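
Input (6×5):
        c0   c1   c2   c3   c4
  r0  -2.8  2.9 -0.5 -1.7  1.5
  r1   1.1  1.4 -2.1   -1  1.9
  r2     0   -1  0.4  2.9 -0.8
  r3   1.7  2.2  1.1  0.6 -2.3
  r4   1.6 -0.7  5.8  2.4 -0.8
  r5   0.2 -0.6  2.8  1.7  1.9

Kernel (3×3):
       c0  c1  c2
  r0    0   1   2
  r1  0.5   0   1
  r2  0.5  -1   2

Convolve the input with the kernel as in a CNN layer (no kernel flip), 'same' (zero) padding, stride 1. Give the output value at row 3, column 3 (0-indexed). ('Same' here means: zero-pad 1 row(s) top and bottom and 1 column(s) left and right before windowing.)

The receptive field on the zero-padded input at this output position is [0.4 2.9 -0.8 / 1.1 0.6 -2.3 / 5.8 2.4 -0.8]. Elementwise product with the kernel and sum: 2.9·1 + -0.8·2 + 1.1·0.5 + -2.3·1 + 5.8·0.5 + 2.4·-1 + -0.8·2.

-1.55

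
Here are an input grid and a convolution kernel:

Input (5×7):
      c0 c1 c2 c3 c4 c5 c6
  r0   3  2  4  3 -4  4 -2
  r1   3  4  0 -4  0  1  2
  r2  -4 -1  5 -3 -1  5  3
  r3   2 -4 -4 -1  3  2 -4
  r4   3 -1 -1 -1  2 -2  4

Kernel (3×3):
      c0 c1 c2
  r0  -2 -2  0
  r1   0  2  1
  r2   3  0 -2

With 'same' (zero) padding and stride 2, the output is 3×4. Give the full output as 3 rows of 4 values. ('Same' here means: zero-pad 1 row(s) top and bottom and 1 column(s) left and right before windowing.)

Output[0,0]: The receptive field on the zero-padded input at this output position is [0 0 0 / 0 3 2 / 0 3 4]. Elementwise product with the kernel and sum: 0·-2 + 0·-2 + 3·2 + 2·1 + 0·3 + 4·-2.

0 31 -18 -1
-7 -11 4 6
1 13 -2 12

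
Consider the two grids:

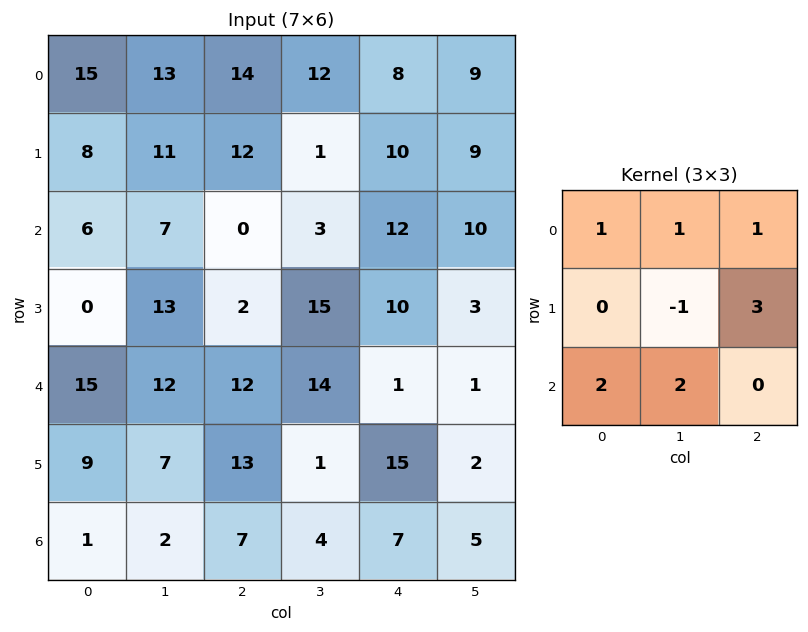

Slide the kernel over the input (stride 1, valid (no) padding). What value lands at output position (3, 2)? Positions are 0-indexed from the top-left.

44

The receptive field on the input at this output position is [2 15 10 / 12 14 1 / 13 1 15]. Elementwise product with the kernel and sum: 2·1 + 15·1 + 10·1 + 14·-1 + 1·3 + 13·2 + 1·2.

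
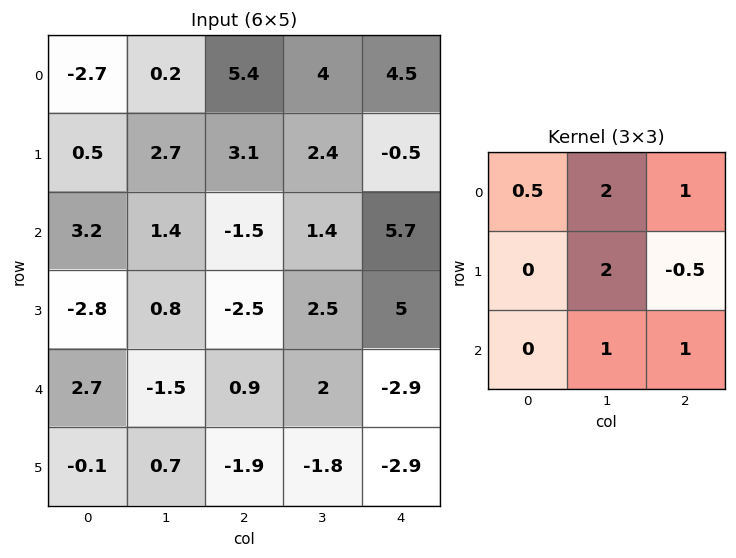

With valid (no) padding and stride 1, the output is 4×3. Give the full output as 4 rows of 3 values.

Output[0,0]: The receptive field on the input at this output position is [-2.7 0.2 5.4 / 0.5 2.7 3.1 / 3.2 1.4 -1.5]. Elementwise product with the kernel and sum: -2.7·0.5 + 0.2·2 + 5.4·1 + 2.7·2 + 3.1·-0.5 + 1.4·1 + -1.5·1.
Output[0,1]: The receptive field on the input at this output position is [0.2 5.4 4 / 2.7 3.1 2.4 / 1.4 -1.5 1.4]. Elementwise product with the kernel and sum: 0.2·0.5 + 5.4·2 + 4·1 + 3.1·2 + 2.4·-0.5 + -1.5·1 + 1.4·1.

8.2 19.8 27.35
10.6 6.25 13.3
5.15 -4.25 9.35
-6.95 -5 9.5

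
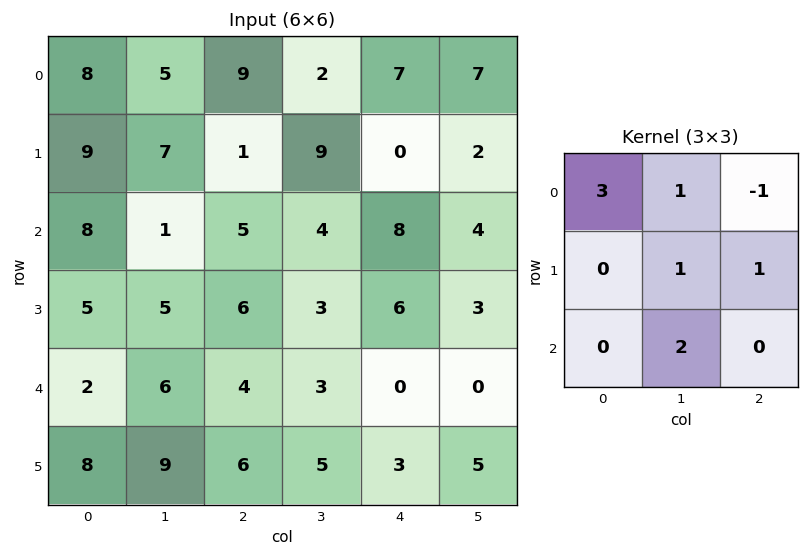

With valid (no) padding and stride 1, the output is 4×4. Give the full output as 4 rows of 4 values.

30 42 39 24
49 34 30 49
43 21 26 25
42 37 28 18

Output[0,0]: The receptive field on the input at this output position is [8 5 9 / 9 7 1 / 8 1 5]. Elementwise product with the kernel and sum: 8·3 + 5·1 + 9·-1 + 7·1 + 1·1 + 1·2.
Output[0,1]: The receptive field on the input at this output position is [5 9 2 / 7 1 9 / 1 5 4]. Elementwise product with the kernel and sum: 5·3 + 9·1 + 2·-1 + 1·1 + 9·1 + 5·2.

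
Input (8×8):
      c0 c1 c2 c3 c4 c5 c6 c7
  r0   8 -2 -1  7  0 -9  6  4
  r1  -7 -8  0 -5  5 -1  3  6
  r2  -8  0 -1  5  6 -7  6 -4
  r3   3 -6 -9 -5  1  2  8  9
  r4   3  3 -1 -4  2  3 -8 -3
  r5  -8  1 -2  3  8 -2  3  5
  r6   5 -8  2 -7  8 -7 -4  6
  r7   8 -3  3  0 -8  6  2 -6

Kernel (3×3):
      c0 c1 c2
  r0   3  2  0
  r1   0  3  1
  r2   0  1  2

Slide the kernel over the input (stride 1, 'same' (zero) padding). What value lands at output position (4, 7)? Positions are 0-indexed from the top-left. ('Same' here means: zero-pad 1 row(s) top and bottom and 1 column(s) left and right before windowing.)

The receptive field on the zero-padded input at this output position is [8 9 0 / -8 -3 0 / 3 5 0]. Elementwise product with the kernel and sum: 8·3 + 9·2 + -3·3 + 0·1 + 5·1 + 0·2.

38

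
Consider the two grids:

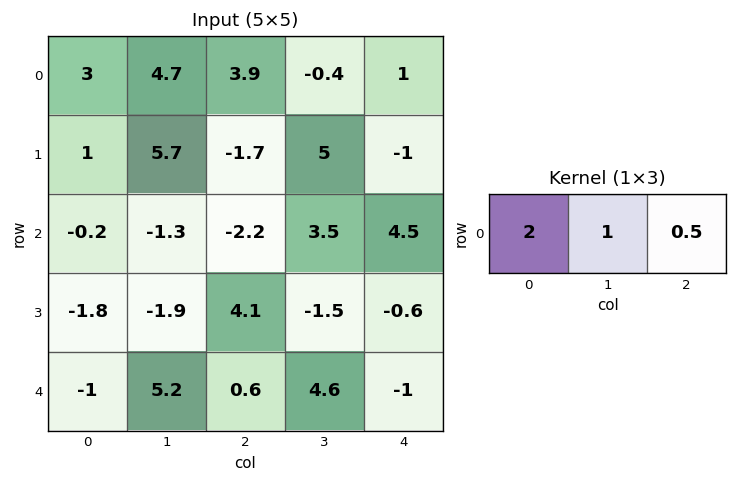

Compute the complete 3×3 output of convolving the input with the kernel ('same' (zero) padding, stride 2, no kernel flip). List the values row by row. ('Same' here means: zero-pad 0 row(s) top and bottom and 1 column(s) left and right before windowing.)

5.35 13.1 0.2
-0.85 -3.05 11.5
1.6 13.3 8.2

Output[0,0]: The receptive field on the zero-padded input at this output position is [0 3 4.7]. Elementwise product with the kernel and sum: 0·2 + 3·1 + 4.7·0.5.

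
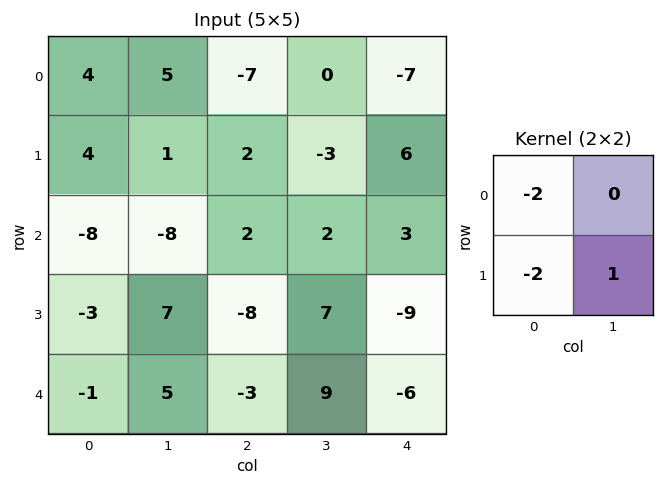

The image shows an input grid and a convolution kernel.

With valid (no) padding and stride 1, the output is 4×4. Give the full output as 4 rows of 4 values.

-15 -10 7 12
0 16 -6 5
29 -6 19 -27
13 -27 31 -38

Output[0,0]: The receptive field on the input at this output position is [4 5 / 4 1]. Elementwise product with the kernel and sum: 4·-2 + 4·-2 + 1·1.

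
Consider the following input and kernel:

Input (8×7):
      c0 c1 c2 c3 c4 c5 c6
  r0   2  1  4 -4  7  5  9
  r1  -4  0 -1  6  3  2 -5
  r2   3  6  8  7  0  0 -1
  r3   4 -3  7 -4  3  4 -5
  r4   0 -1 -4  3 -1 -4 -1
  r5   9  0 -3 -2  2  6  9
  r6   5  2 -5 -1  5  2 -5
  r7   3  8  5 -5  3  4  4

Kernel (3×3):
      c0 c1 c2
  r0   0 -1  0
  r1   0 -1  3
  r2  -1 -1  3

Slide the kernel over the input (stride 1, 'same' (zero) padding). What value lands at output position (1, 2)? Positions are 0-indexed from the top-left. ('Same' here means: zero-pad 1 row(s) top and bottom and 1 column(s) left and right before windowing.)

The receptive field on the zero-padded input at this output position is [1 4 -4 / 0 -1 6 / 6 8 7]. Elementwise product with the kernel and sum: 4·-1 + -1·-1 + 6·3 + 6·-1 + 8·-1 + 7·3.

22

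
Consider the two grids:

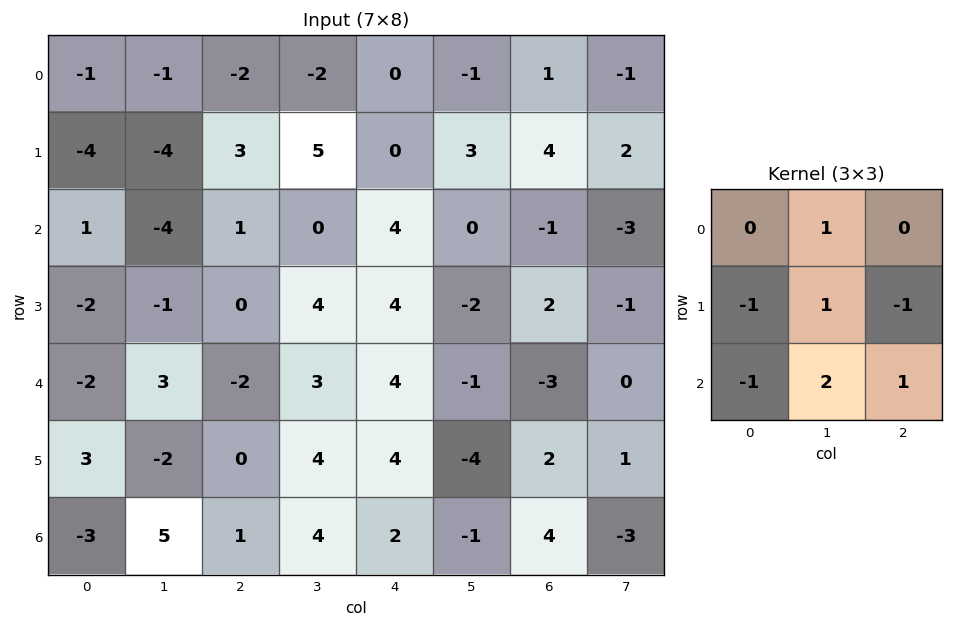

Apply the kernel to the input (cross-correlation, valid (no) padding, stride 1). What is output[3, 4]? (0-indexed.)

-14

The receptive field on the input at this output position is [4 -2 2 / 4 -1 -3 / 4 -4 2]. Elementwise product with the kernel and sum: -2·1 + 4·-1 + -1·1 + -3·-1 + 4·-1 + -4·2 + 2·1.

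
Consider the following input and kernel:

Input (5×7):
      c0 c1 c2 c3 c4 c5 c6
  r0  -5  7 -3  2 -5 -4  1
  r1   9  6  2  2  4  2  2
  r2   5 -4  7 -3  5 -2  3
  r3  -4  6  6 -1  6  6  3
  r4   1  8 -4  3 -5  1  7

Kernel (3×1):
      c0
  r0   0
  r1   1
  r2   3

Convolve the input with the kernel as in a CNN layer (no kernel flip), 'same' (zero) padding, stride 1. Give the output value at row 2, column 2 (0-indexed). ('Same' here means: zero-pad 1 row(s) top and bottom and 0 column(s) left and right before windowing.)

The receptive field on the zero-padded input at this output position is [2 / 7 / 6]. Elementwise product with the kernel and sum: 7·1 + 6·3.

25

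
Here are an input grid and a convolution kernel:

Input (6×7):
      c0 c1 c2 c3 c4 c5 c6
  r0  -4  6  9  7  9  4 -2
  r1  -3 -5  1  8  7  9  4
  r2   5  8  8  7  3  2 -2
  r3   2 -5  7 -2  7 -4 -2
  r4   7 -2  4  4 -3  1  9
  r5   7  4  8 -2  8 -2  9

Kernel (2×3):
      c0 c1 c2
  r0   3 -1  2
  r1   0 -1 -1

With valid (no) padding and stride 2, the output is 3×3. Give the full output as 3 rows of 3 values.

4 23 6
21 18 9
19 -4 1

Output[0,0]: The receptive field on the input at this output position is [-4 6 9 / -3 -5 1]. Elementwise product with the kernel and sum: -4·3 + 6·-1 + 9·2 + -5·-1 + 1·-1.
Output[0,1]: The receptive field on the input at this output position is [9 7 9 / 1 8 7]. Elementwise product with the kernel and sum: 9·3 + 7·-1 + 9·2 + 8·-1 + 7·-1.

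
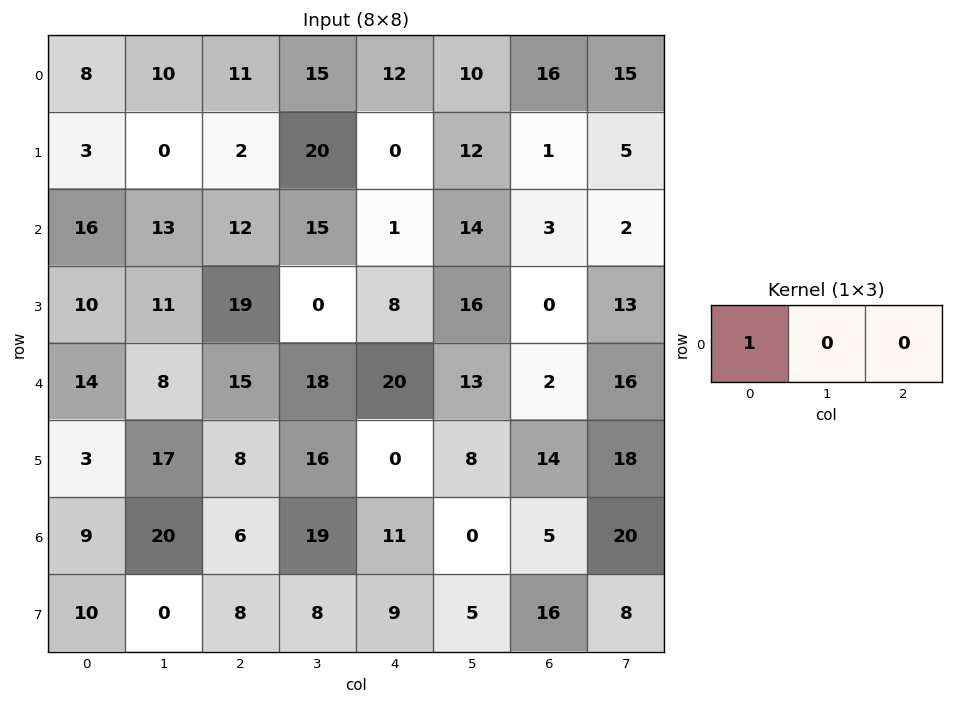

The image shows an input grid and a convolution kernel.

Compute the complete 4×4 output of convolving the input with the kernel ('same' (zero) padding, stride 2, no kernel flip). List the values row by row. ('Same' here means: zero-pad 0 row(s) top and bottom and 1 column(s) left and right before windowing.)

Output[0,0]: The receptive field on the zero-padded input at this output position is [0 8 10]. Elementwise product with the kernel and sum: 0·1.
Output[0,1]: The receptive field on the zero-padded input at this output position is [10 11 15]. Elementwise product with the kernel and sum: 10·1.

0 10 15 10
0 13 15 14
0 8 18 13
0 20 19 0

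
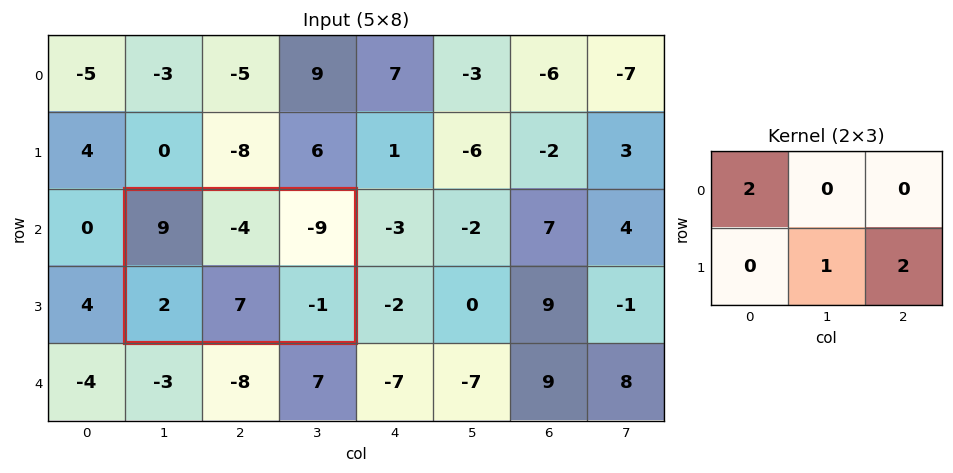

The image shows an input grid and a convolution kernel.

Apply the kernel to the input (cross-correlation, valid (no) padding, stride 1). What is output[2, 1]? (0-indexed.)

23

The receptive field on the input at this output position is [9 -4 -9 / 2 7 -1]. Elementwise product with the kernel and sum: 9·2 + 7·1 + -1·2.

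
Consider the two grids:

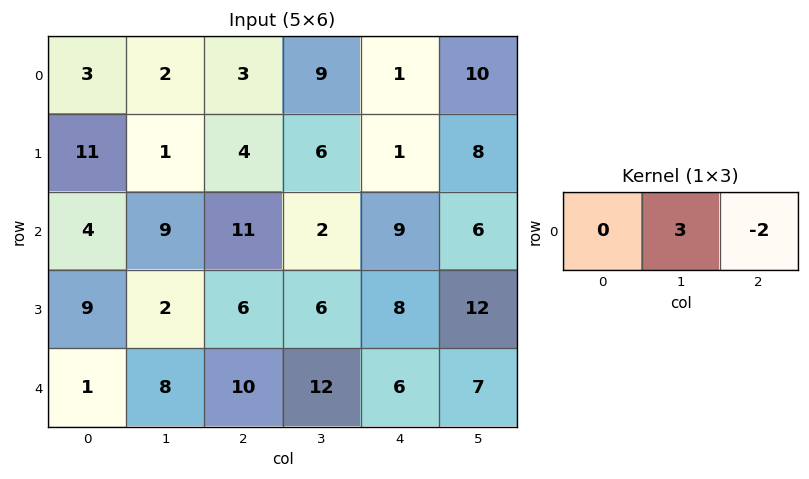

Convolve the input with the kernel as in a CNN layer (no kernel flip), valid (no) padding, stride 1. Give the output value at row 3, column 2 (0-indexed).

2

The receptive field on the input at this output position is [6 6 8]. Elementwise product with the kernel and sum: 6·3 + 8·-2.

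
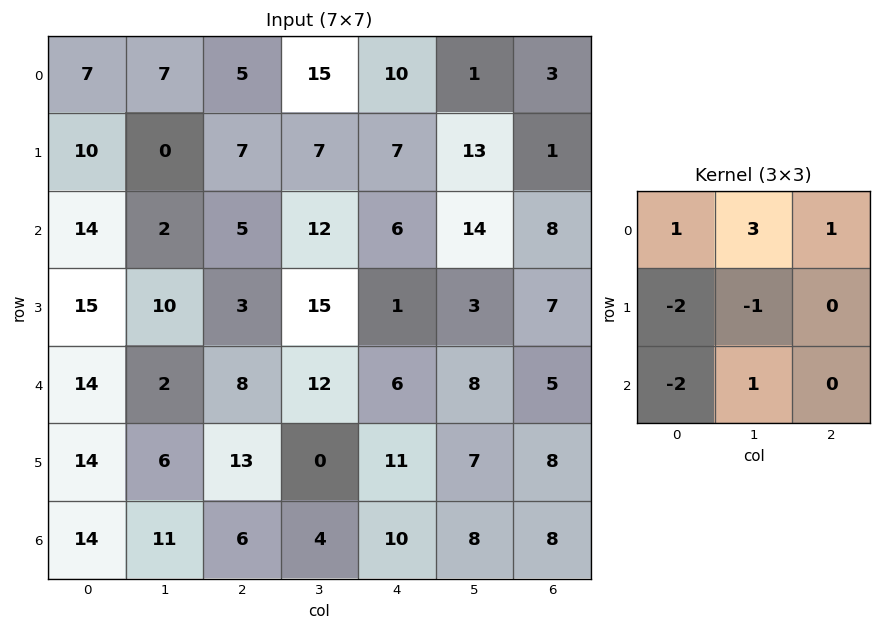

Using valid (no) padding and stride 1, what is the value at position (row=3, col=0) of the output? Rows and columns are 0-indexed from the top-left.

The receptive field on the input at this output position is [15 10 3 / 14 2 8 / 14 6 13]. Elementwise product with the kernel and sum: 15·1 + 10·3 + 3·1 + 14·-2 + 2·-1 + 14·-2 + 6·1.

-4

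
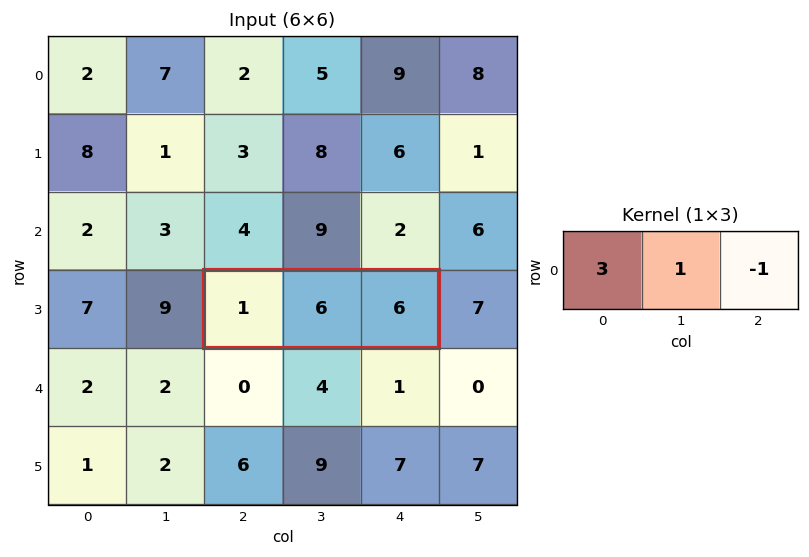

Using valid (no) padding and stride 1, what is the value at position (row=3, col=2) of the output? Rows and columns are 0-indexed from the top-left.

3

The receptive field on the input at this output position is [1 6 6]. Elementwise product with the kernel and sum: 1·3 + 6·1 + 6·-1.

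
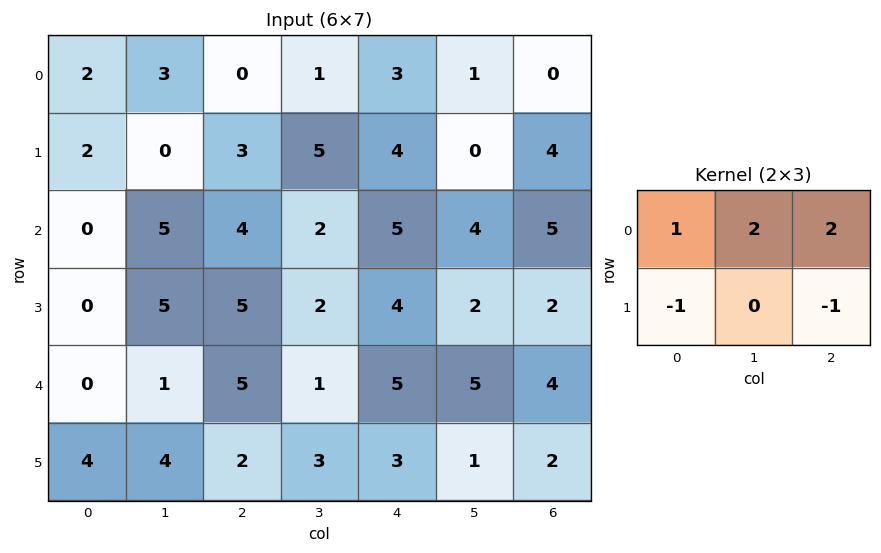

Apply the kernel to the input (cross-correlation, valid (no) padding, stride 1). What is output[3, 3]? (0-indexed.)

The receptive field on the input at this output position is [2 4 2 / 1 5 5]. Elementwise product with the kernel and sum: 2·1 + 4·2 + 2·2 + 1·-1 + 5·-1.

8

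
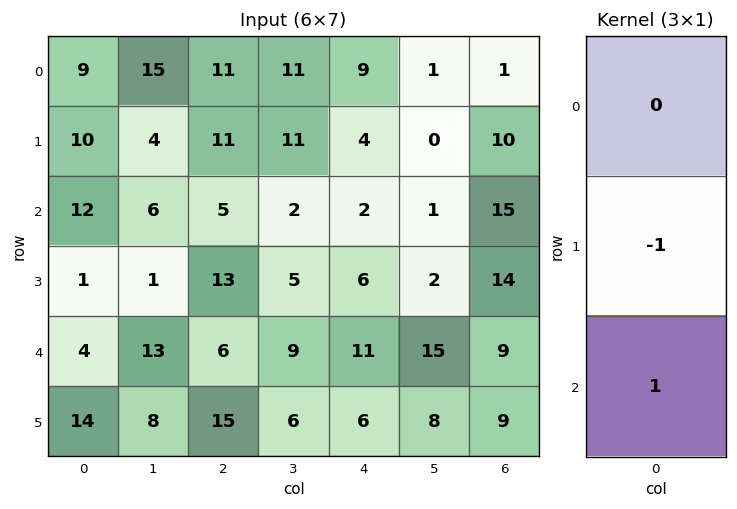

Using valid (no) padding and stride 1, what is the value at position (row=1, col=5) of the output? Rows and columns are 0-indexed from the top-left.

The receptive field on the input at this output position is [0 / 1 / 2]. Elementwise product with the kernel and sum: 1·-1 + 2·1.

1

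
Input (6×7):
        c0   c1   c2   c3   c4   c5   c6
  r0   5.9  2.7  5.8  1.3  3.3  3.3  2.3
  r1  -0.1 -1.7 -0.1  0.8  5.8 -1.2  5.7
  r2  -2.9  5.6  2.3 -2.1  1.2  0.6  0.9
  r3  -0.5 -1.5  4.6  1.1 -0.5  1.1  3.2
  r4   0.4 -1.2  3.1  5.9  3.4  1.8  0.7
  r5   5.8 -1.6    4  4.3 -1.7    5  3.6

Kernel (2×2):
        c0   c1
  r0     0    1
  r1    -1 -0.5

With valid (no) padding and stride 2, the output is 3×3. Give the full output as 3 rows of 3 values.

Output[0,0]: The receptive field on the input at this output position is [5.9 2.7 / -0.1 -1.7]. Elementwise product with the kernel and sum: 2.7·1 + -0.1·-1 + -1.7·-0.5.
Output[0,1]: The receptive field on the input at this output position is [5.8 1.3 / -0.1 0.8]. Elementwise product with the kernel and sum: 1.3·1 + -0.1·-1 + 0.8·-0.5.

3.65 1 -1.9
6.85 -7.25 0.55
-6.2 -0.25 1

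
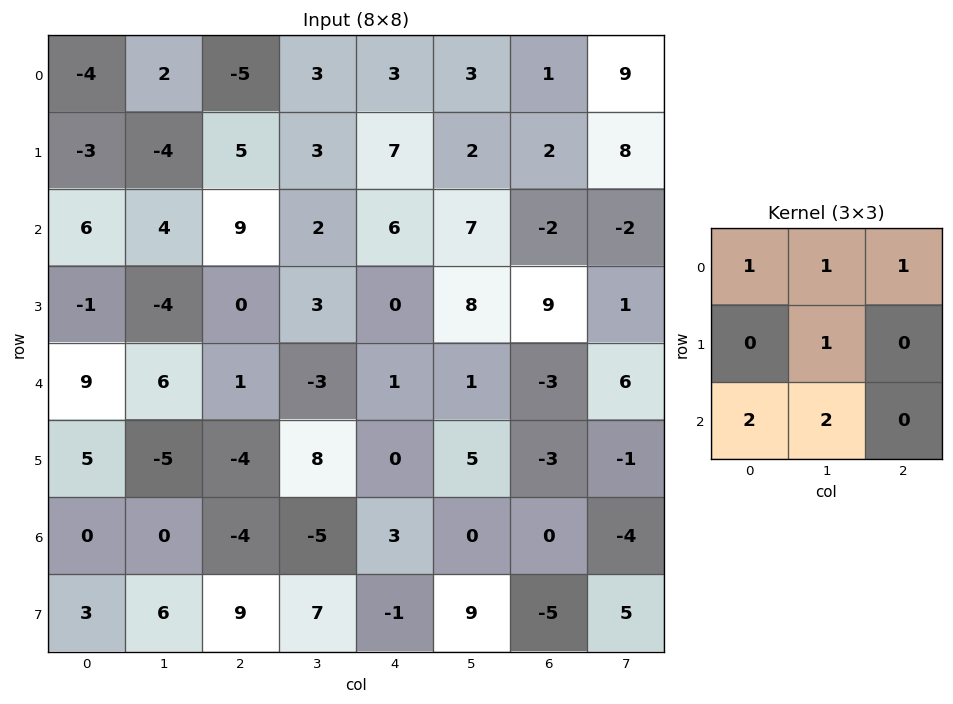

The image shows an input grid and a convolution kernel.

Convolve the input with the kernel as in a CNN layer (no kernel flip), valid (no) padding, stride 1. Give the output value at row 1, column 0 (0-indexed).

-8

The receptive field on the input at this output position is [-3 -4 5 / 6 4 9 / -1 -4 0]. Elementwise product with the kernel and sum: -3·1 + -4·1 + 5·1 + 4·1 + -1·2 + -4·2.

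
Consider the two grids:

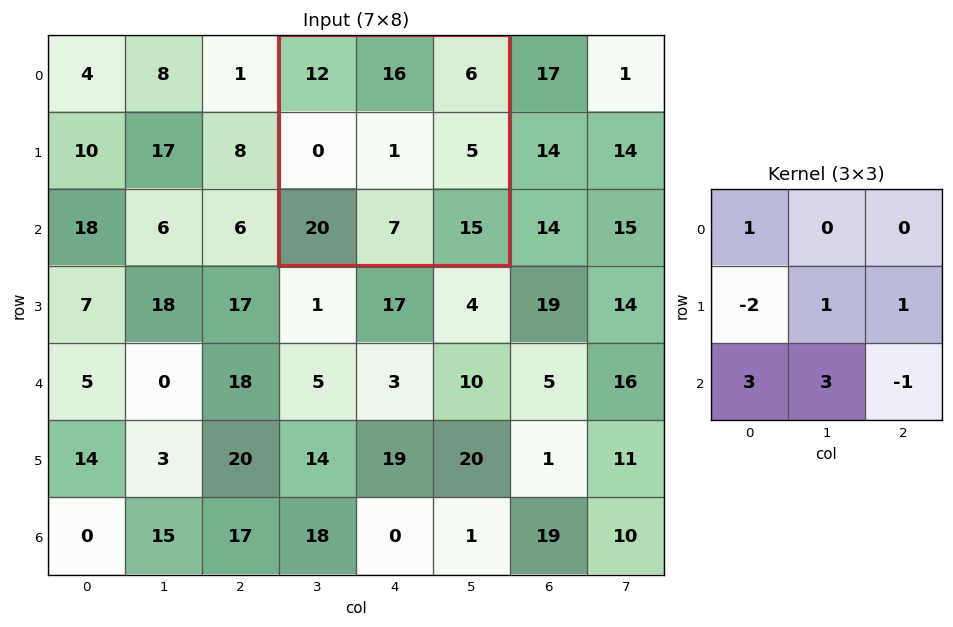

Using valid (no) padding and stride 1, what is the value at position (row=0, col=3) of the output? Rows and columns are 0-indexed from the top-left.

The receptive field on the input at this output position is [12 16 6 / 0 1 5 / 20 7 15]. Elementwise product with the kernel and sum: 12·1 + 0·-2 + 1·1 + 5·1 + 20·3 + 7·3 + 15·-1.

84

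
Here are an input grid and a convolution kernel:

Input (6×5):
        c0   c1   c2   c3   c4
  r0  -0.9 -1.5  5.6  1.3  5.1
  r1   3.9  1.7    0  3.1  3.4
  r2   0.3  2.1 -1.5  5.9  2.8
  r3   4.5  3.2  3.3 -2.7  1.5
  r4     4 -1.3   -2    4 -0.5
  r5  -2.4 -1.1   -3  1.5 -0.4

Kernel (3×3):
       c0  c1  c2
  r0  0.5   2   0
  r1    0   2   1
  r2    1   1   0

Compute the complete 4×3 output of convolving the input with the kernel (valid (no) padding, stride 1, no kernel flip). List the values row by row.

2.35 14.15 19.4
15.75 10.25 21.4
16.75 -1.35 9.15
0.55 4.1 2.25

Output[0,0]: The receptive field on the input at this output position is [-0.9 -1.5 5.6 / 3.9 1.7 0 / 0.3 2.1 -1.5]. Elementwise product with the kernel and sum: -0.9·0.5 + -1.5·2 + 1.7·2 + 0·1 + 0.3·1 + 2.1·1.
Output[0,1]: The receptive field on the input at this output position is [-1.5 5.6 1.3 / 1.7 0 3.1 / 2.1 -1.5 5.9]. Elementwise product with the kernel and sum: -1.5·0.5 + 5.6·2 + 0·2 + 3.1·1 + 2.1·1 + -1.5·1.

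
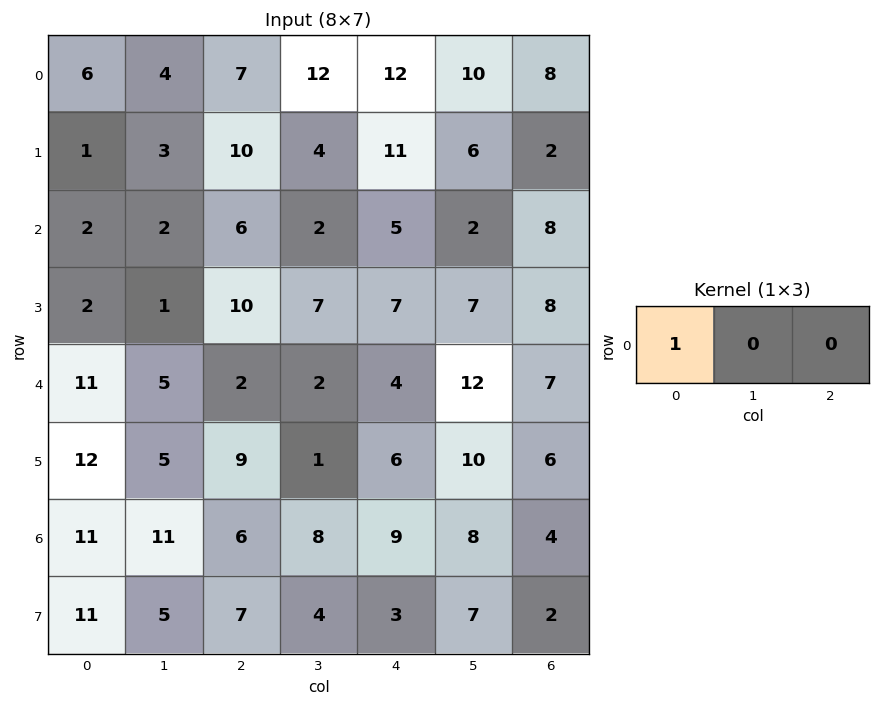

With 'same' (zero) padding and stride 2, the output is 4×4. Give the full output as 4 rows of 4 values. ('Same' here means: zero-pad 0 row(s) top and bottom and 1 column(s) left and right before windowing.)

0 4 12 10
0 2 2 2
0 5 2 12
0 11 8 8

Output[0,0]: The receptive field on the zero-padded input at this output position is [0 6 4]. Elementwise product with the kernel and sum: 0·1.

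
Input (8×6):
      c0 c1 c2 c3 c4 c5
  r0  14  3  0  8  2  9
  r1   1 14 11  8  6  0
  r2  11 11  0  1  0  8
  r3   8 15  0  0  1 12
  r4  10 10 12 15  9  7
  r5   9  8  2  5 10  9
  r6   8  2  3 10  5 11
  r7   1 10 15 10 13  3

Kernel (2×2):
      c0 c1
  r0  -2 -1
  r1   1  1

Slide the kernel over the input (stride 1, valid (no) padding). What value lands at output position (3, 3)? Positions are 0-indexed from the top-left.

The receptive field on the input at this output position is [0 1 / 15 9]. Elementwise product with the kernel and sum: 0·-2 + 1·-1 + 15·1 + 9·1.

23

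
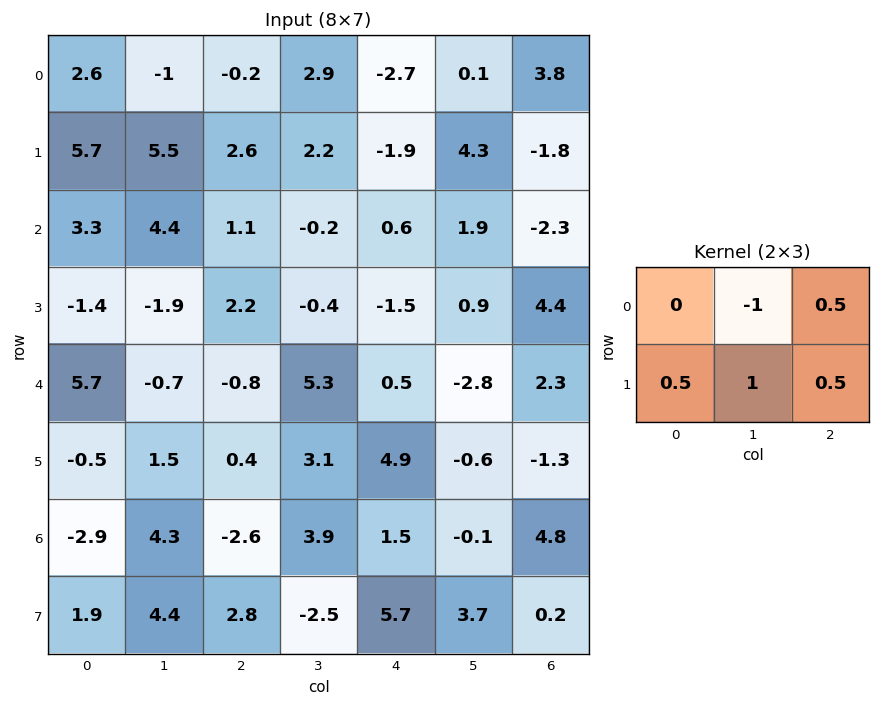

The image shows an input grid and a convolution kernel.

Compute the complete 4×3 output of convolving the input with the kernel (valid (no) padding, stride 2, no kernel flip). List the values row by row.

Output[0,0]: The receptive field on the input at this output position is [2.6 -1 -0.2 / 5.7 5.5 2.6]. Elementwise product with the kernel and sum: -1·-1 + -0.2·0.5 + 5.7·0.5 + 5.5·1 + 2.6·0.5.
Output[0,1]: The receptive field on the input at this output position is [-0.2 2.9 -2.7 / 2.6 2.2 -1.9]. Elementwise product with the kernel and sum: 2.9·-1 + -2.7·0.5 + 2.6·0.5 + 2.2·1 + -1.9·0.5.

10.55 -1.7 4.25
-5.35 0.45 -0.7
1.75 0.7 5.15
1.15 -1.4 9.15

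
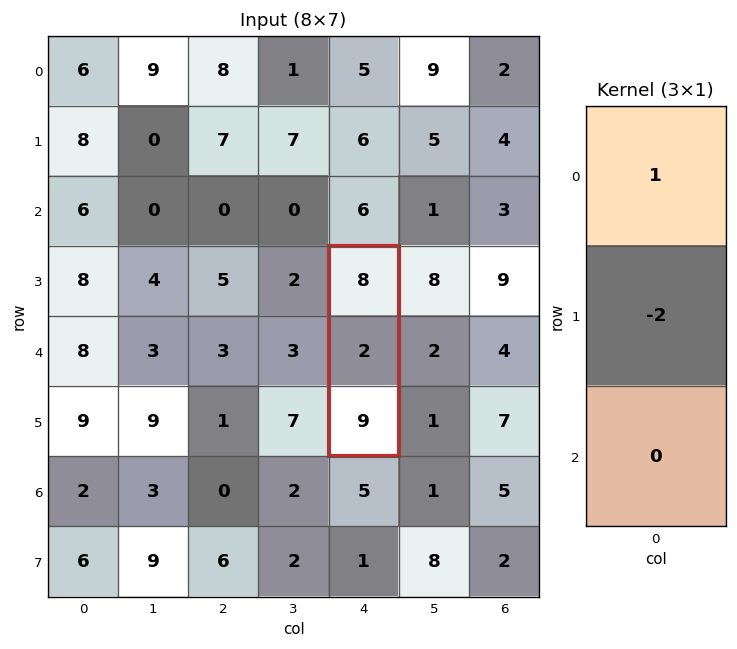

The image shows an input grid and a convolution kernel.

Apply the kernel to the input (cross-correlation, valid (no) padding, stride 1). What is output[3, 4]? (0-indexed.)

The receptive field on the input at this output position is [8 / 2 / 9]. Elementwise product with the kernel and sum: 8·1 + 2·-2.

4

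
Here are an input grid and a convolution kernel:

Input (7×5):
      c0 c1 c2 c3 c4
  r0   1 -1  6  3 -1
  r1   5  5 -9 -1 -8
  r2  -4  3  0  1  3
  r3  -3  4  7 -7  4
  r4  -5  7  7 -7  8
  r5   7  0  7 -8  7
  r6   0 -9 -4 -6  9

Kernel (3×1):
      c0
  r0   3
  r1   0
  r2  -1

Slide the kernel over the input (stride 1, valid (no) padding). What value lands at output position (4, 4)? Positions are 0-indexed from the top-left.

15

The receptive field on the input at this output position is [8 / 7 / 9]. Elementwise product with the kernel and sum: 8·3 + 9·-1.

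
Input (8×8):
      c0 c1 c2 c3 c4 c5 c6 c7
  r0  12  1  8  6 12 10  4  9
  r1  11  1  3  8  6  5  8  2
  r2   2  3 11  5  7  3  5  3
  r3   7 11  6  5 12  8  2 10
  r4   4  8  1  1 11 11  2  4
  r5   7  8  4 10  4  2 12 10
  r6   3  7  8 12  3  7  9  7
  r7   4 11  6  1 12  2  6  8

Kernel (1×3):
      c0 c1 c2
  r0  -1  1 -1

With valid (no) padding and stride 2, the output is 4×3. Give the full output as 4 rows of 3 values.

Output[0,0]: The receptive field on the input at this output position is [12 1 8]. Elementwise product with the kernel and sum: 12·-1 + 1·1 + 8·-1.
Output[0,1]: The receptive field on the input at this output position is [8 6 12]. Elementwise product with the kernel and sum: 8·-1 + 6·1 + 12·-1.

-19 -14 -6
-10 -13 -9
3 -11 -2
-4 1 -5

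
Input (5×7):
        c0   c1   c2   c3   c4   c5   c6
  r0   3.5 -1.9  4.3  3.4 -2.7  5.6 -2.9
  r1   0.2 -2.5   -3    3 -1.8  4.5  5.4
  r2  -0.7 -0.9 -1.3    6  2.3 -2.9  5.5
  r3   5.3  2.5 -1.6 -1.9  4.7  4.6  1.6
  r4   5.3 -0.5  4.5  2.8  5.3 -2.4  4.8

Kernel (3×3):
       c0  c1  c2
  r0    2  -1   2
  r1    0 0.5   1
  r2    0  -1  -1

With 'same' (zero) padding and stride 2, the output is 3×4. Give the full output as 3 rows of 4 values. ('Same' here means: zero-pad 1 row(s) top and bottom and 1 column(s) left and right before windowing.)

Output[0,0]: The receptive field on the zero-padded input at this output position is [0 0 0 / 0 3.5 -1.9 / 0 0.2 -2.5]. Elementwise product with the kernel and sum: 0·2 + 0·-1 + 0·2 + 3.5·0.5 + -1.9·1 + 0.2·-1 + -2.5·-1.

2.15 5.55 1.55 -6.85
-14.25 12.85 5.75 4.75
1.85 7.85 0.95 10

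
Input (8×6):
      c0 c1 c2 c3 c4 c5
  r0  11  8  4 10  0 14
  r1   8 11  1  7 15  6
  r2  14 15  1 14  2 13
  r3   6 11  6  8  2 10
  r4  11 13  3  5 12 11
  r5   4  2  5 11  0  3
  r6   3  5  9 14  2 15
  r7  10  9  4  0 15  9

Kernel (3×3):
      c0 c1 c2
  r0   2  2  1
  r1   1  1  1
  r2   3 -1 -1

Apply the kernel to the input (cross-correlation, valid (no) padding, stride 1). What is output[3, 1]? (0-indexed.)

53

The receptive field on the input at this output position is [11 6 8 / 13 3 5 / 2 5 11]. Elementwise product with the kernel and sum: 11·2 + 6·2 + 8·1 + 13·1 + 3·1 + 5·1 + 2·3 + 5·-1 + 11·-1.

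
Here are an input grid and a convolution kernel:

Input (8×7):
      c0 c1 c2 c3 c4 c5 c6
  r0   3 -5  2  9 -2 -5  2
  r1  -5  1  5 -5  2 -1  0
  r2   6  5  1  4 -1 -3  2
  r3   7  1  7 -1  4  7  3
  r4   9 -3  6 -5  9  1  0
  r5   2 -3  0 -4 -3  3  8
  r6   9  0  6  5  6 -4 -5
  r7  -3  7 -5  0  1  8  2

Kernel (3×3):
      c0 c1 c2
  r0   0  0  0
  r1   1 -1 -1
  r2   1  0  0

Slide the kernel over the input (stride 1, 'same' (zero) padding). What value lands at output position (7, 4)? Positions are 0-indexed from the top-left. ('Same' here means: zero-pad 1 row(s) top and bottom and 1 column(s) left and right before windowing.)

-9

The receptive field on the zero-padded input at this output position is [5 6 -4 / 0 1 8 / 0 0 0]. Elementwise product with the kernel and sum: 0·1 + 1·-1 + 8·-1 + 0·1.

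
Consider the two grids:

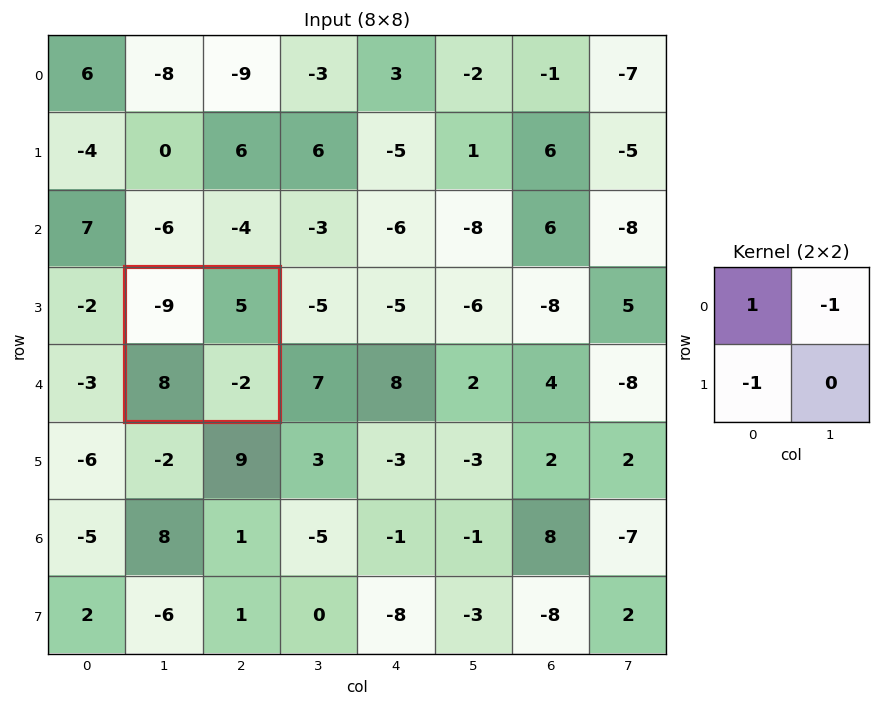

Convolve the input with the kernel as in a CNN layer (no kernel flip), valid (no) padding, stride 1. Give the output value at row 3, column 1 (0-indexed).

The receptive field on the input at this output position is [-9 5 / 8 -2]. Elementwise product with the kernel and sum: -9·1 + 5·-1 + 8·-1.

-22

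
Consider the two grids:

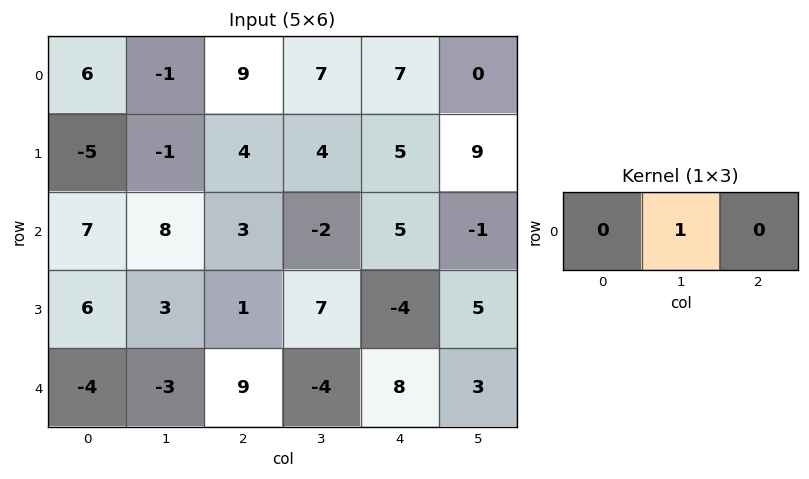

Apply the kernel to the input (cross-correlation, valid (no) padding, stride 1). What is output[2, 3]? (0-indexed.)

The receptive field on the input at this output position is [-2 5 -1]. Elementwise product with the kernel and sum: 5·1.

5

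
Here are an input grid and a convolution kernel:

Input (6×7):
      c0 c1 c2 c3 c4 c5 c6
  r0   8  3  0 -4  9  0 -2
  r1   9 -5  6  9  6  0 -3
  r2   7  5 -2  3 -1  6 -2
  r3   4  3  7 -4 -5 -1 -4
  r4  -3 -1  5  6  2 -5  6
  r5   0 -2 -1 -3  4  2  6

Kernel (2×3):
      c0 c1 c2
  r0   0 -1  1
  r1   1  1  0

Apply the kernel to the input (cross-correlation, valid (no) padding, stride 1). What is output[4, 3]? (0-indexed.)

The receptive field on the input at this output position is [6 2 -5 / -3 4 2]. Elementwise product with the kernel and sum: 2·-1 + -5·1 + -3·1 + 4·1.

-6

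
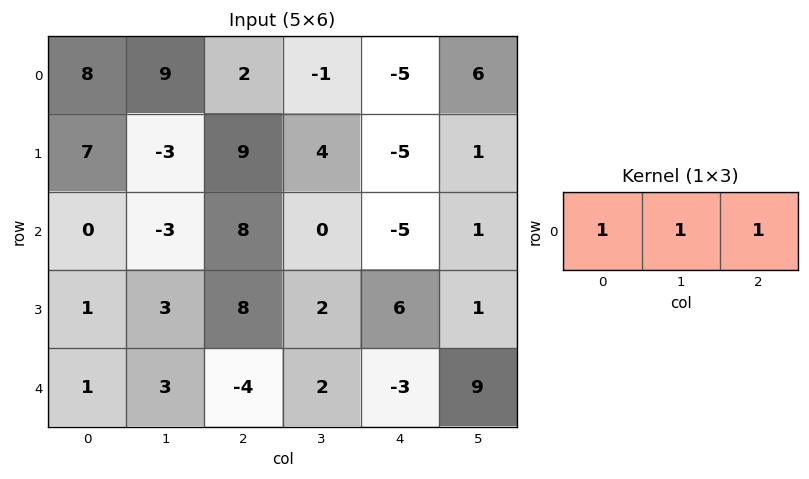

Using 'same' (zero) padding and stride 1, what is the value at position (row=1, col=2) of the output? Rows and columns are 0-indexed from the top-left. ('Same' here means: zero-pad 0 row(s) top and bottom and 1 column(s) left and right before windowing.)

The receptive field on the zero-padded input at this output position is [-3 9 4]. Elementwise product with the kernel and sum: -3·1 + 9·1 + 4·1.

10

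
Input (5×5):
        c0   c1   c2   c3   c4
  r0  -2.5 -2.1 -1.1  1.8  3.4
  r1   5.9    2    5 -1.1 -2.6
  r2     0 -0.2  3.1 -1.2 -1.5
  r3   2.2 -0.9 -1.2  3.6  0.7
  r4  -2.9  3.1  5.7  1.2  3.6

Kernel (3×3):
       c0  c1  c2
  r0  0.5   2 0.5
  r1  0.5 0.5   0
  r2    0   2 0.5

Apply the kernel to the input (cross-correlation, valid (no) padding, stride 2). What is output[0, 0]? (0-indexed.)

-0.9

The receptive field on the input at this output position is [-2.5 -2.1 -1.1 / 5.9 2 5 / 0 -0.2 3.1]. Elementwise product with the kernel and sum: -2.5·0.5 + -2.1·2 + -1.1·0.5 + 5.9·0.5 + 2·0.5 + -0.2·2 + 3.1·0.5.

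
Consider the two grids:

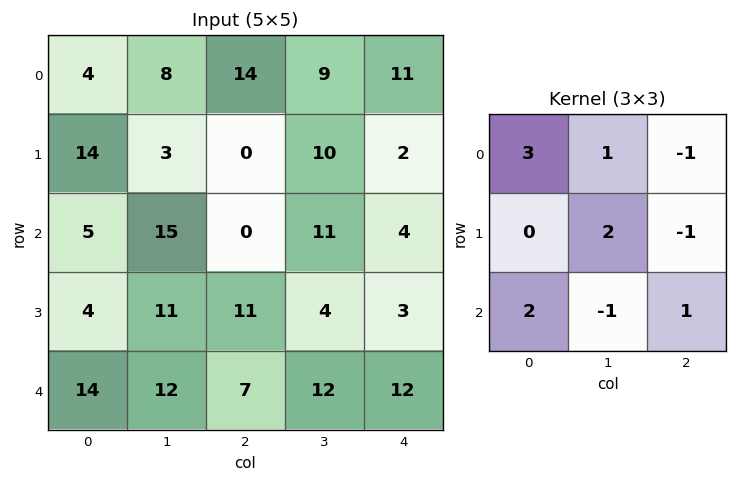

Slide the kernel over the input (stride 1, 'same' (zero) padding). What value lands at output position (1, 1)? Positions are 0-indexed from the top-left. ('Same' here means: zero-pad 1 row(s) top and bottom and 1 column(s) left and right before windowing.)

7

The receptive field on the zero-padded input at this output position is [4 8 14 / 14 3 0 / 5 15 0]. Elementwise product with the kernel and sum: 4·3 + 8·1 + 14·-1 + 3·2 + 0·-1 + 5·2 + 15·-1 + 0·1.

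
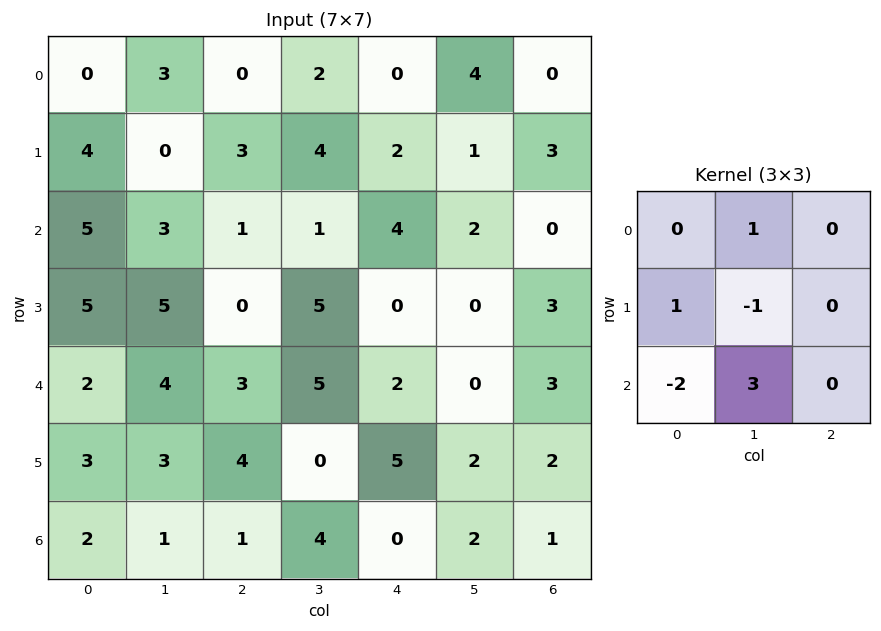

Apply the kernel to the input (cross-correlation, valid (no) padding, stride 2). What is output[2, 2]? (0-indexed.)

The receptive field on the input at this output position is [2 0 3 / 5 2 2 / 0 2 1]. Elementwise product with the kernel and sum: 0·1 + 5·1 + 2·-1 + 0·-2 + 2·3.

9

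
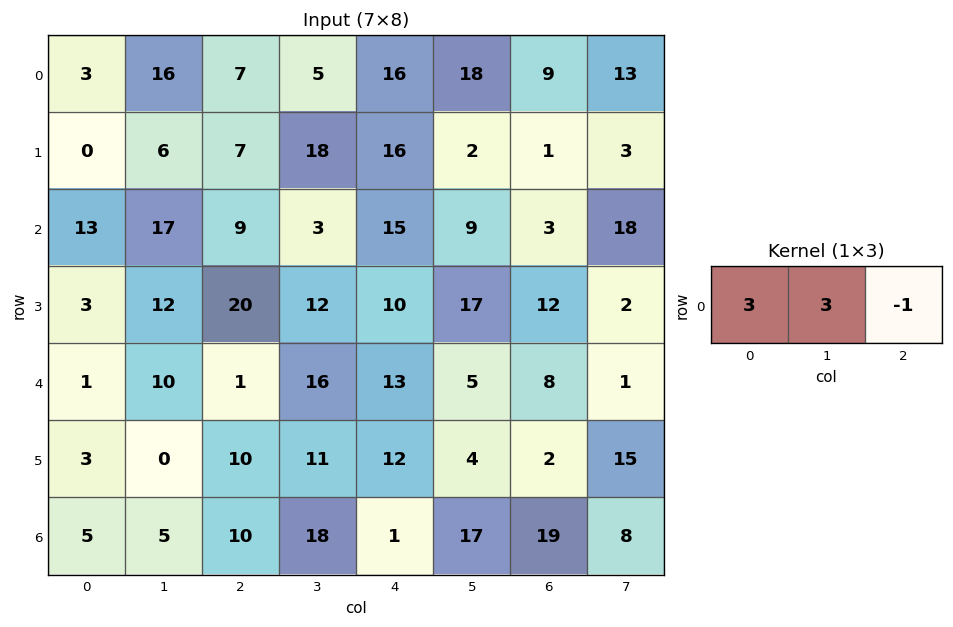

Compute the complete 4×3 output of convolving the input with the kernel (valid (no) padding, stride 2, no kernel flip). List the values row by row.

Output[0,0]: The receptive field on the input at this output position is [3 16 7]. Elementwise product with the kernel and sum: 3·3 + 16·3 + 7·-1.
Output[0,1]: The receptive field on the input at this output position is [7 5 16]. Elementwise product with the kernel and sum: 7·3 + 5·3 + 16·-1.

50 20 93
81 21 69
32 38 46
20 83 35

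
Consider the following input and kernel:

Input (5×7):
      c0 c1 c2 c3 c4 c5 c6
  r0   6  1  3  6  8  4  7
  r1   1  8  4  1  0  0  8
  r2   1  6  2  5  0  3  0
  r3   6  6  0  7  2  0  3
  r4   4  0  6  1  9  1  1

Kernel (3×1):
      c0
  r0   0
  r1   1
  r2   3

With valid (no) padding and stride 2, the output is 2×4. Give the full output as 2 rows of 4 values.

4 10 0 8
18 18 29 6

Output[0,0]: The receptive field on the input at this output position is [6 / 1 / 1]. Elementwise product with the kernel and sum: 1·1 + 1·3.
Output[0,1]: The receptive field on the input at this output position is [3 / 4 / 2]. Elementwise product with the kernel and sum: 4·1 + 2·3.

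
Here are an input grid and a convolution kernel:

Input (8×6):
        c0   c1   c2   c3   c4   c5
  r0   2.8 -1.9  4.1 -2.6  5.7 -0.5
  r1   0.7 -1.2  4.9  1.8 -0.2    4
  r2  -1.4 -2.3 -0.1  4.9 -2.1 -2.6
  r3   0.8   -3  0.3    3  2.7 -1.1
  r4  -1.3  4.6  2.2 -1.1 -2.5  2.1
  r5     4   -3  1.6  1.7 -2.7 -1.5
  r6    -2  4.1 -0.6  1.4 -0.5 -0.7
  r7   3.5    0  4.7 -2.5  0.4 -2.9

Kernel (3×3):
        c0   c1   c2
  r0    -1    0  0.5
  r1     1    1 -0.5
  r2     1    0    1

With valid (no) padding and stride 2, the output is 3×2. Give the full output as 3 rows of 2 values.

-5.2 3.35
-0.1 0.7
-0 0.1

Output[0,0]: The receptive field on the input at this output position is [2.8 -1.9 4.1 / 0.7 -1.2 4.9 / -1.4 -2.3 -0.1]. Elementwise product with the kernel and sum: 2.8·-1 + 4.1·0.5 + 0.7·1 + -1.2·1 + 4.9·-0.5 + -1.4·1 + -0.1·1.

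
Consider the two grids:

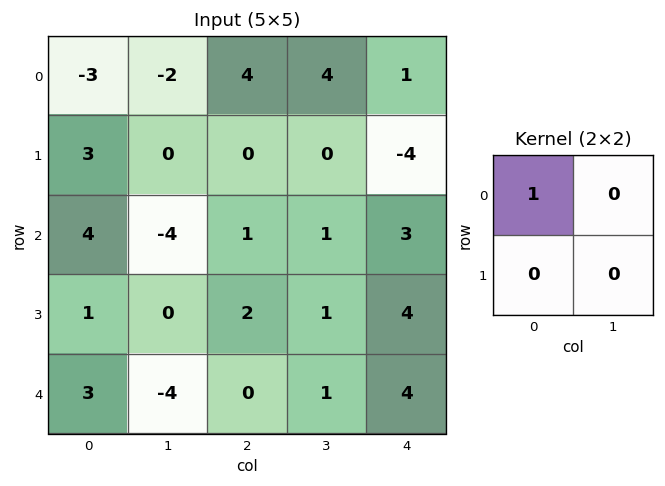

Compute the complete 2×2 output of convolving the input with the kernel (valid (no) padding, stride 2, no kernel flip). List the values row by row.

Output[0,0]: The receptive field on the input at this output position is [-3 -2 / 3 0]. Elementwise product with the kernel and sum: -3·1.

-3 4
4 1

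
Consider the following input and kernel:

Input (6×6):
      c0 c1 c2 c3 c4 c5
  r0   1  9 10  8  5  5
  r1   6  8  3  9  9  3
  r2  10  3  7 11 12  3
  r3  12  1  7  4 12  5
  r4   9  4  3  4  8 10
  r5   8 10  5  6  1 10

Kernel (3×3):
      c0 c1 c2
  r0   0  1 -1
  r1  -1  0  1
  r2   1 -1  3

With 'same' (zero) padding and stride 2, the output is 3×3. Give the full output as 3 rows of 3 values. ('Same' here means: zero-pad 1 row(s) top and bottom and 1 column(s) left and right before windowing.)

Output[0,0]: The receptive field on the zero-padded input at this output position is [0 0 0 / 0 1 9 / 0 6 8]. Elementwise product with the kernel and sum: 0·1 + 0·-1 + 0·-1 + 9·1 + 0·1 + 6·-1 + 8·3.

27 31 6
-8 8 5
37 26 48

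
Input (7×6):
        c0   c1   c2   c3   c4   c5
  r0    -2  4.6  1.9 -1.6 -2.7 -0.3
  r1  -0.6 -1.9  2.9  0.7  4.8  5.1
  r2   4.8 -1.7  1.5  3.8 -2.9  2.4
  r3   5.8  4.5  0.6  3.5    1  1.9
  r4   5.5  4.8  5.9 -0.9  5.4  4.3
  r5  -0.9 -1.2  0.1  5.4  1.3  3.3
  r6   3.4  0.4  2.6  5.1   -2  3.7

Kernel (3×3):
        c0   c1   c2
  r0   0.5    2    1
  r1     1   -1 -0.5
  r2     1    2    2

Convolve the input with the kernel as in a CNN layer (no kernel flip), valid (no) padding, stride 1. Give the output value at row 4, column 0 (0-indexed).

The receptive field on the input at this output position is [5.5 4.8 5.9 / -0.9 -1.2 0.1 / 3.4 0.4 2.6]. Elementwise product with the kernel and sum: 5.5·0.5 + 4.8·2 + 5.9·1 + -0.9·1 + -1.2·-1 + 0.1·-0.5 + 3.4·1 + 0.4·2 + 2.6·2.

27.9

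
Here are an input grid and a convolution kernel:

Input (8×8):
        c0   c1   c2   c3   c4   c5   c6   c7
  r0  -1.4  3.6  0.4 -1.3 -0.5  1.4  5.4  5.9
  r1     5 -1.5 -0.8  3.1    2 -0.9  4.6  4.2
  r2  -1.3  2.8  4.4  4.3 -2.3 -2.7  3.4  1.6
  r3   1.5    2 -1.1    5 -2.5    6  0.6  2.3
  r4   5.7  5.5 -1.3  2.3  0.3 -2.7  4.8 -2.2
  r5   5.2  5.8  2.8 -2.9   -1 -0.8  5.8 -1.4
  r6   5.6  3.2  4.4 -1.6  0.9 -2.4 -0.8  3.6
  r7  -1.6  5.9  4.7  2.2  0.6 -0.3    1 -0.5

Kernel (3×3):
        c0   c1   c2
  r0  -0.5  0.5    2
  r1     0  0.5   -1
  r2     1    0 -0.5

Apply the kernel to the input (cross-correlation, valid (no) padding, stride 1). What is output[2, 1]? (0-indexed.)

The receptive field on the input at this output position is [2.8 4.4 4.3 / 2 -1.1 5 / 5.5 -1.3 2.3]. Elementwise product with the kernel and sum: 2.8·-0.5 + 4.4·0.5 + 4.3·2 + -1.1·0.5 + 5·-1 + 5.5·1 + 2.3·-0.5.

8.2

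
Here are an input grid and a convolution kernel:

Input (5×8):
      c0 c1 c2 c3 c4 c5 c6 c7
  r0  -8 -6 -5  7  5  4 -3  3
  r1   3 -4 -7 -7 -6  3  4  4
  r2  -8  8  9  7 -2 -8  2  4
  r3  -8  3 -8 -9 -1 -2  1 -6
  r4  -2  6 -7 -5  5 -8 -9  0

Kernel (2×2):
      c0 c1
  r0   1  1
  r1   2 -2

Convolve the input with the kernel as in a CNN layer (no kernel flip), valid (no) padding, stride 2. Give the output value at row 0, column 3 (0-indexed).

0

The receptive field on the input at this output position is [-3 3 / 4 4]. Elementwise product with the kernel and sum: -3·1 + 3·1 + 4·2 + 4·-2.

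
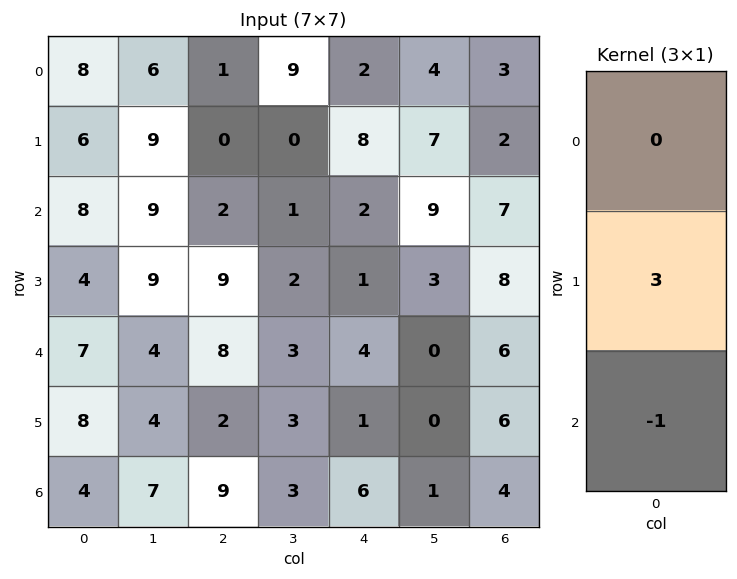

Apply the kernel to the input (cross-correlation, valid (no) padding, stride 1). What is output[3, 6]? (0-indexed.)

12

The receptive field on the input at this output position is [8 / 6 / 6]. Elementwise product with the kernel and sum: 6·3 + 6·-1.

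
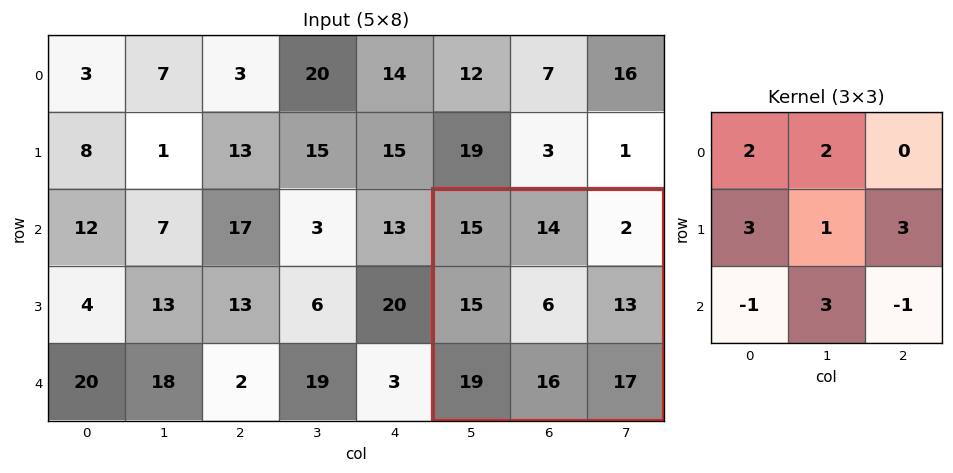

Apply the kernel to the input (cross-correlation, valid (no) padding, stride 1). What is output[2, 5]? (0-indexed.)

160

The receptive field on the input at this output position is [15 14 2 / 15 6 13 / 19 16 17]. Elementwise product with the kernel and sum: 15·2 + 14·2 + 15·3 + 6·1 + 13·3 + 19·-1 + 16·3 + 17·-1.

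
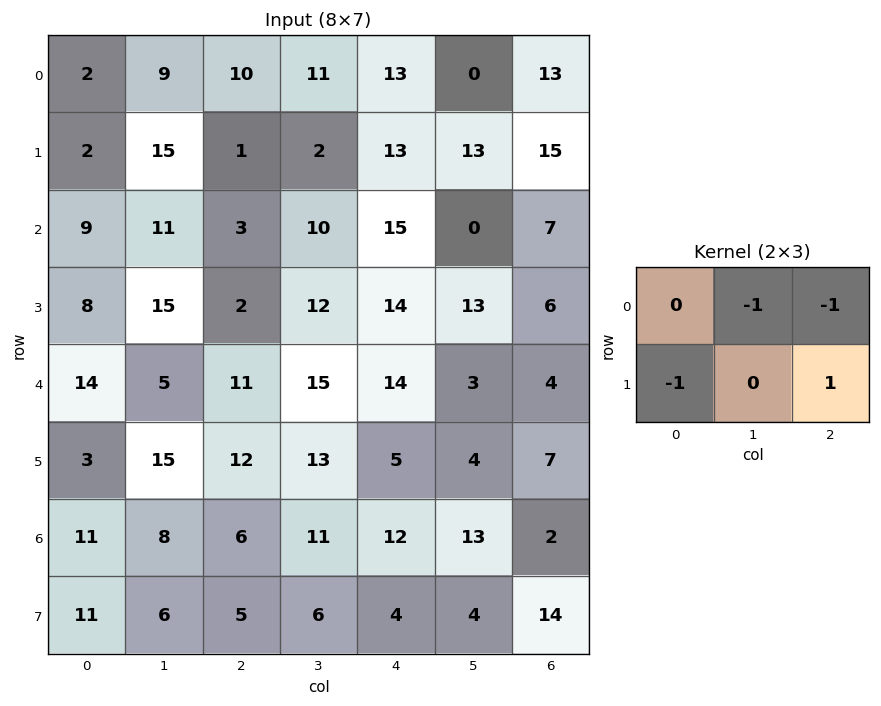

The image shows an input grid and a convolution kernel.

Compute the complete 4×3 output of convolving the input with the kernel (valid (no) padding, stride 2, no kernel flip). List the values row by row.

Output[0,0]: The receptive field on the input at this output position is [2 9 10 / 2 15 1]. Elementwise product with the kernel and sum: 9·-1 + 10·-1 + 2·-1 + 1·1.
Output[0,1]: The receptive field on the input at this output position is [10 11 13 / 1 2 13]. Elementwise product with the kernel and sum: 11·-1 + 13·-1 + 1·-1 + 13·1.

-20 -12 -11
-20 -13 -15
-7 -36 -5
-20 -24 -5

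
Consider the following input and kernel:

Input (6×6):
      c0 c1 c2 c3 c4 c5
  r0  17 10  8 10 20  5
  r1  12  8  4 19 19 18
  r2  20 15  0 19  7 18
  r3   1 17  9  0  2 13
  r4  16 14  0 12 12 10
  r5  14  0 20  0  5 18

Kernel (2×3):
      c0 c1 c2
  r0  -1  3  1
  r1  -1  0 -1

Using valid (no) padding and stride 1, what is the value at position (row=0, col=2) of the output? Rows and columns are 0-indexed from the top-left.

19

The receptive field on the input at this output position is [8 10 20 / 4 19 19]. Elementwise product with the kernel and sum: 8·-1 + 10·3 + 20·1 + 4·-1 + 19·-1.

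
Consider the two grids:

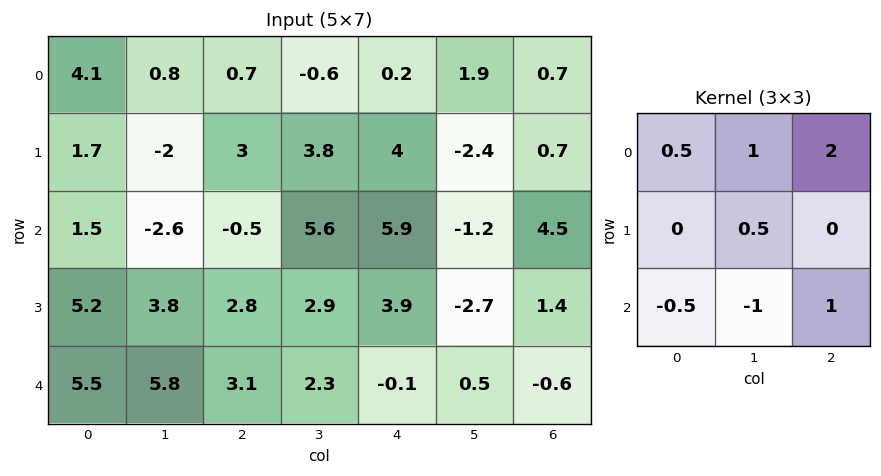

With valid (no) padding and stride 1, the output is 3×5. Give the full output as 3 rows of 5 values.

Output[0,0]: The receptive field on the input at this output position is [4.1 0.8 0.7 / 1.7 -2 3 / 1.5 -2.6 -0.5]. Elementwise product with the kernel and sum: 4.1·0.5 + 0.8·1 + 0.7·2 + -2·0.5 + 1.5·-0.5 + -2.6·-1 + -0.5·1.
Output[0,1]: The receptive field on the input at this output position is [0.8 0.7 -0.6 / -2 3 3.8 / -2.6 -0.5 5.6]. Elementwise product with the kernel and sum: 0.8·0.5 + 0.7·1 + -0.6·2 + 3·0.5 + -2.6·-0.5 + -0.5·-1 + 5.6·1.

4.6 8.8 2.6 -4.2 4.95
-0.05 7.55 15.7 -4 2.55
-6.4 7.1 14.65 7.7 8.35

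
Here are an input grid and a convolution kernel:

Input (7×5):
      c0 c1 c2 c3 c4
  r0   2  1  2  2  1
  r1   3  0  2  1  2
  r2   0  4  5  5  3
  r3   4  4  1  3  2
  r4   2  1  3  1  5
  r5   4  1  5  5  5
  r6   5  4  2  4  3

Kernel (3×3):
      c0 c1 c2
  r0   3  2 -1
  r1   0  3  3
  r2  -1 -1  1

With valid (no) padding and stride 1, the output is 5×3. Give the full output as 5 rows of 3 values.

13 10 11
27 31 28
18 26 38
31 22 20
16 36 33

Output[0,0]: The receptive field on the input at this output position is [2 1 2 / 3 0 2 / 0 4 5]. Elementwise product with the kernel and sum: 2·3 + 1·2 + 2·-1 + 0·3 + 2·3 + 0·-1 + 4·-1 + 5·1.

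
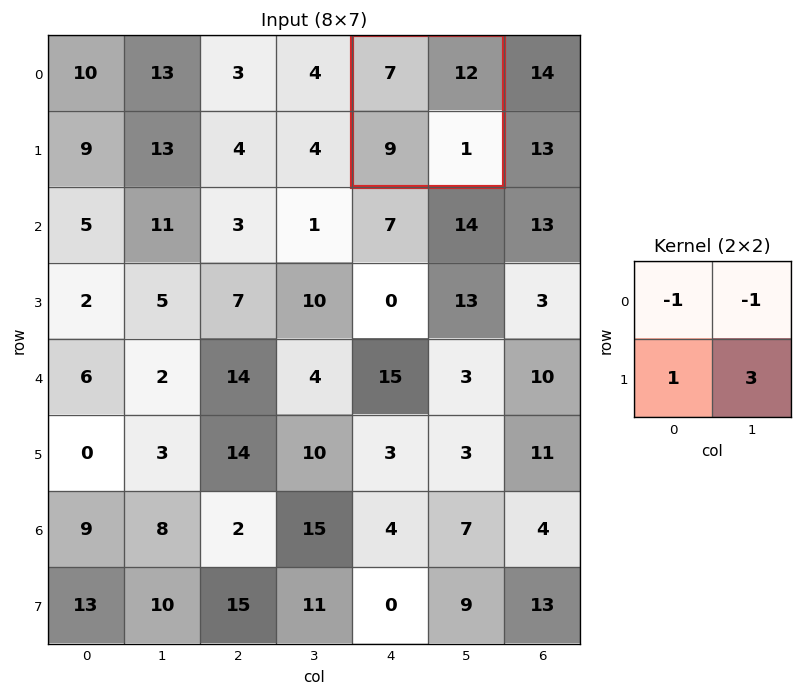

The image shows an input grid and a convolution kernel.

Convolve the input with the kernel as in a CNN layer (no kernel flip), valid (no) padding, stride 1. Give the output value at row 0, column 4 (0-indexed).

-7

The receptive field on the input at this output position is [7 12 / 9 1]. Elementwise product with the kernel and sum: 7·-1 + 12·-1 + 9·1 + 1·3.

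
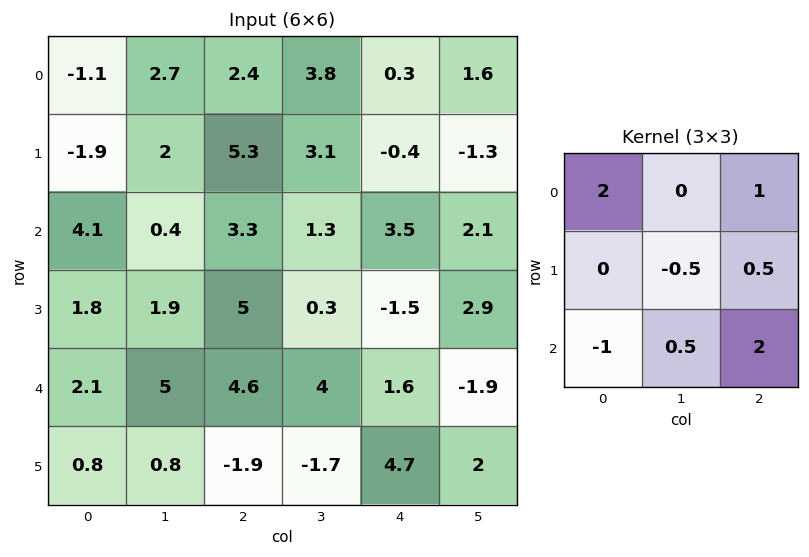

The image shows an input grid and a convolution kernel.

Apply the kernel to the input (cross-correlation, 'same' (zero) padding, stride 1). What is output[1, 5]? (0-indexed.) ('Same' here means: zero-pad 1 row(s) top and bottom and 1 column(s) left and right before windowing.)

The receptive field on the zero-padded input at this output position is [0.3 1.6 0 / -0.4 -1.3 0 / 3.5 2.1 0]. Elementwise product with the kernel and sum: 0.3·2 + 0·1 + -1.3·-0.5 + 0·0.5 + 3.5·-1 + 2.1·0.5 + 0·2.

-1.2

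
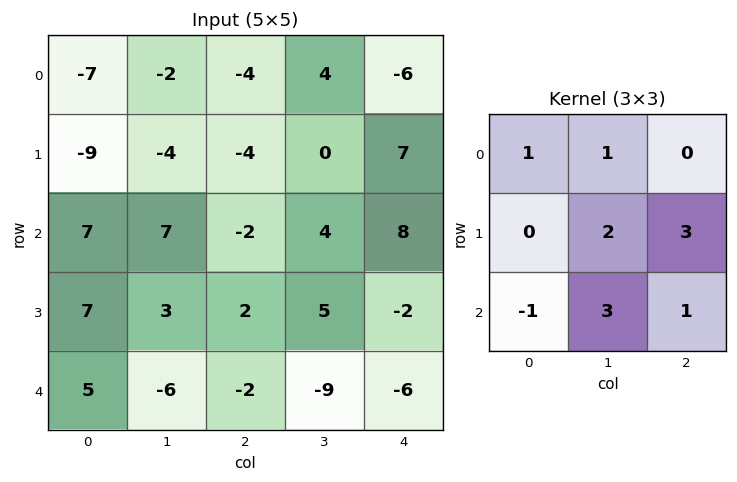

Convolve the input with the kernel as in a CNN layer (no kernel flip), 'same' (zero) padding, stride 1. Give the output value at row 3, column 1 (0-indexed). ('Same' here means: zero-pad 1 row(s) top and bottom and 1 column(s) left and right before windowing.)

The receptive field on the zero-padded input at this output position is [7 7 -2 / 7 3 2 / 5 -6 -2]. Elementwise product with the kernel and sum: 7·1 + 7·1 + 3·2 + 2·3 + 5·-1 + -6·3 + -2·1.

1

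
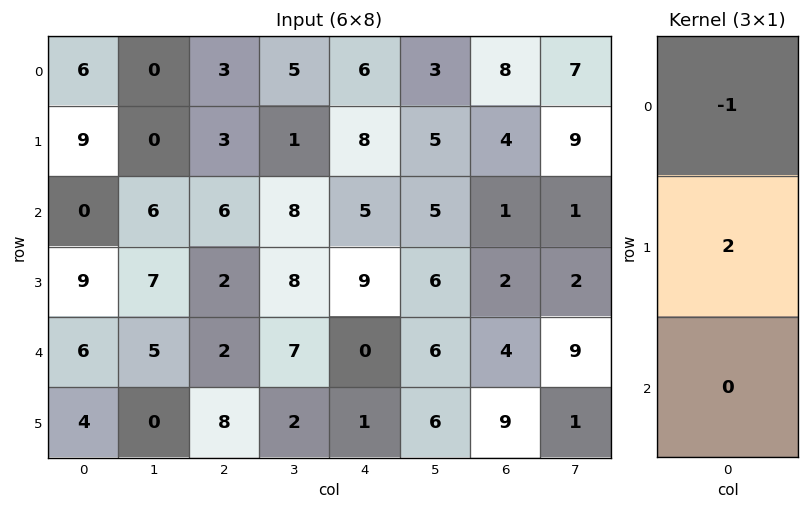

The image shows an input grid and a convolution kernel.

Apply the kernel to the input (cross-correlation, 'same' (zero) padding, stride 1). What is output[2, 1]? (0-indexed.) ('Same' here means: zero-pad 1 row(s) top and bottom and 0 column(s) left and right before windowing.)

12

The receptive field on the zero-padded input at this output position is [0 / 6 / 7]. Elementwise product with the kernel and sum: 0·-1 + 6·2.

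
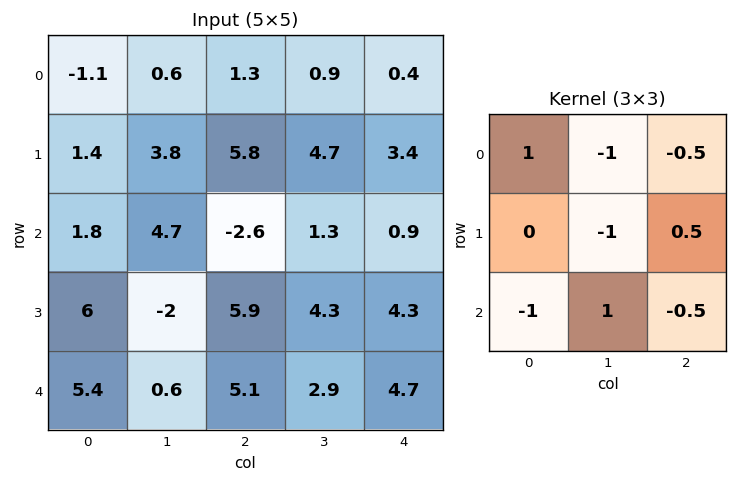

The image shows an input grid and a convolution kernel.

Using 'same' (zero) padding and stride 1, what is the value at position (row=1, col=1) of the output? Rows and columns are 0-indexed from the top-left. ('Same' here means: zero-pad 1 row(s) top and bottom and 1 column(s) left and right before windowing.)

The receptive field on the zero-padded input at this output position is [-1.1 0.6 1.3 / 1.4 3.8 5.8 / 1.8 4.7 -2.6]. Elementwise product with the kernel and sum: -1.1·1 + 0.6·-1 + 1.3·-0.5 + 3.8·-1 + 5.8·0.5 + 1.8·-1 + 4.7·1 + -2.6·-0.5.

0.95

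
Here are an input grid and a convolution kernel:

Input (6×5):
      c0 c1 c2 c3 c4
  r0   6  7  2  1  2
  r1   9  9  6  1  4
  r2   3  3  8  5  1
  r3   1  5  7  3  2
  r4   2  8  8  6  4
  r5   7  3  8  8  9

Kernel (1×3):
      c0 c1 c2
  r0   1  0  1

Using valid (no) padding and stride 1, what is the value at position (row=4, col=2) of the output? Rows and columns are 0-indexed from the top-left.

The receptive field on the input at this output position is [8 6 4]. Elementwise product with the kernel and sum: 8·1 + 4·1.

12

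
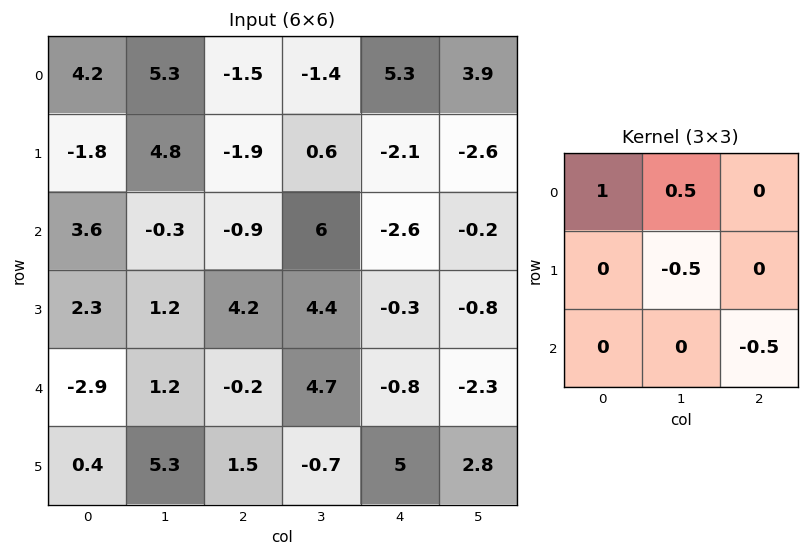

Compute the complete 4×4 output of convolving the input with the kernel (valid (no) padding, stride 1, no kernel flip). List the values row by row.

Output[0,0]: The receptive field on the input at this output position is [4.2 5.3 -1.5 / -1.8 4.8 -1.9 / 3.6 -0.3 -0.9]. Elementwise product with the kernel and sum: 4.2·1 + 5.3·0.5 + 4.8·-0.5 + -0.9·-0.5.
Output[0,1]: The receptive field on the input at this output position is [5.3 -1.5 -1.4 / 4.8 -1.9 0.6 / -0.3 -0.9 6]. Elementwise product with the kernel and sum: 5.3·1 + -1.5·0.5 + -1.9·-0.5 + 6·-0.5.

4.9 2.5 -1.2 2.4
-1.35 2.1 -4.45 1.25
2.95 -5.2 0.3 6
1.55 3.75 1.55 3.25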